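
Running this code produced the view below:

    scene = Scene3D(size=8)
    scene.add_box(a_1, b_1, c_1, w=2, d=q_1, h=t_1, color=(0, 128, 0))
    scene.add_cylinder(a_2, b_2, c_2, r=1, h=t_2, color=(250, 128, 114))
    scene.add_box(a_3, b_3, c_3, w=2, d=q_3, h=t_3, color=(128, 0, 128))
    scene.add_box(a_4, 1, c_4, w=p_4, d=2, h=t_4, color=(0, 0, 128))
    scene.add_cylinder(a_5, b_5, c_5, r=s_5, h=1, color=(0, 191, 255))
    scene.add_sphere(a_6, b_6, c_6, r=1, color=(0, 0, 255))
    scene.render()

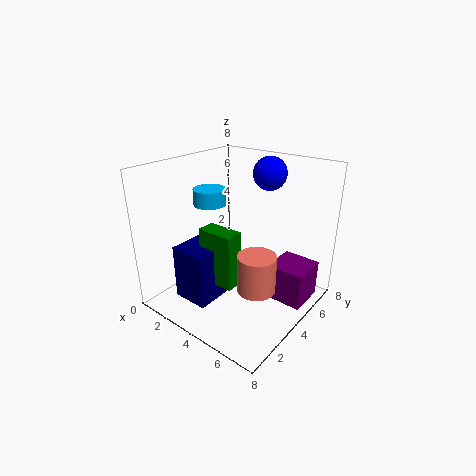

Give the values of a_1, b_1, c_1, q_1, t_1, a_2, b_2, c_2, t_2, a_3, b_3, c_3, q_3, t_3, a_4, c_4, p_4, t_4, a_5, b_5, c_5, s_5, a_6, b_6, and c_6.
a_1 = 3
b_1 = 2
c_1 = 2
q_1 = 1
t_1 = 3
a_2 = 6
b_2 = 3
c_2 = 2
t_2 = 2
a_3 = 6
b_3 = 4
c_3 = 1
q_3 = 2
t_3 = 2
a_4 = 2
c_4 = 1
p_4 = 2
t_4 = 3
a_5 = 1
b_5 = 5
c_5 = 5
s_5 = 1
a_6 = 4
b_6 = 7
c_6 = 7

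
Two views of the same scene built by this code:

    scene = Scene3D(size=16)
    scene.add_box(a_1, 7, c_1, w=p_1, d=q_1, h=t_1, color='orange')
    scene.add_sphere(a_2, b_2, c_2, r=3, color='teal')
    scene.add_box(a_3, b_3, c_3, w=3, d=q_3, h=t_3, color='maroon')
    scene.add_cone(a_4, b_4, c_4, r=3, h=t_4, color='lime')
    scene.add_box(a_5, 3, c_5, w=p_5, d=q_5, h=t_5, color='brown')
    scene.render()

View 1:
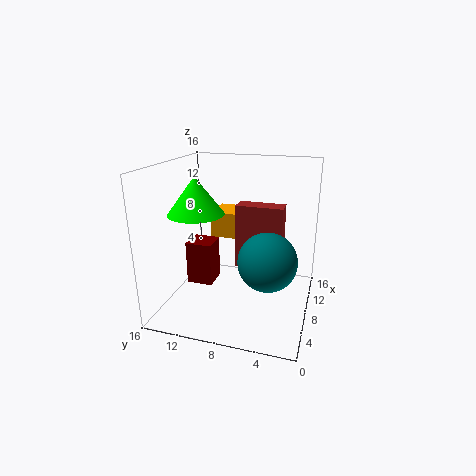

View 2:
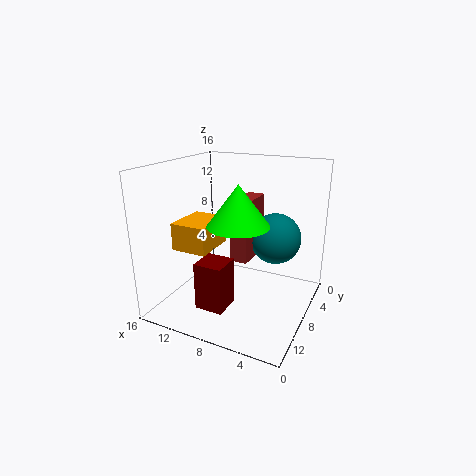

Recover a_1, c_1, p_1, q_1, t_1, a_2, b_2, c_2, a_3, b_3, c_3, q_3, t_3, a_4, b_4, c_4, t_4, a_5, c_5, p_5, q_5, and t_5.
a_1 = 10; c_1 = 7; p_1 = 4; q_1 = 5; t_1 = 3; a_2 = 5; b_2 = 4; c_2 = 7; a_3 = 7; b_3 = 11; c_3 = 2; q_3 = 3; t_3 = 5; a_4 = 6; b_4 = 12; c_4 = 11; t_4 = 4; a_5 = 7; c_5 = 5; p_5 = 2; q_5 = 5; t_5 = 7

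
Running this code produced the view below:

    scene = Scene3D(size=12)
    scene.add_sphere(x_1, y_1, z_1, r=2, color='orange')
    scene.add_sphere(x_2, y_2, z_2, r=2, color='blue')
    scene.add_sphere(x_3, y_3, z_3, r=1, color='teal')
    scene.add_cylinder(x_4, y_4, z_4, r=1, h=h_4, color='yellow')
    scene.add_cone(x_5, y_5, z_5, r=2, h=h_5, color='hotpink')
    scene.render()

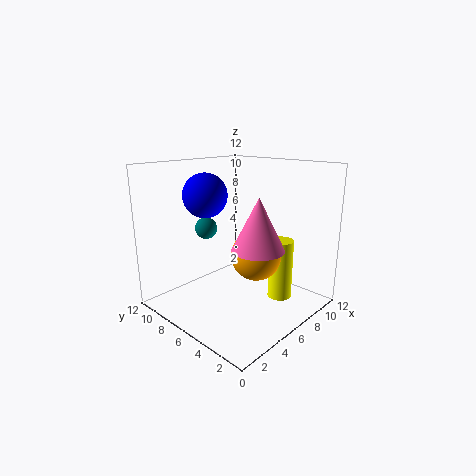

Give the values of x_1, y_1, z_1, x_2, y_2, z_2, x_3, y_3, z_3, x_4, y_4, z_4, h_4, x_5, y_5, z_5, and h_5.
x_1 = 6; y_1 = 4; z_1 = 5; x_2 = 6; y_2 = 10; z_2 = 9; x_3 = 6; y_3 = 10; z_3 = 6; x_4 = 8; y_4 = 3; z_4 = 1; h_4 = 5; x_5 = 5; y_5 = 3; z_5 = 6; h_5 = 4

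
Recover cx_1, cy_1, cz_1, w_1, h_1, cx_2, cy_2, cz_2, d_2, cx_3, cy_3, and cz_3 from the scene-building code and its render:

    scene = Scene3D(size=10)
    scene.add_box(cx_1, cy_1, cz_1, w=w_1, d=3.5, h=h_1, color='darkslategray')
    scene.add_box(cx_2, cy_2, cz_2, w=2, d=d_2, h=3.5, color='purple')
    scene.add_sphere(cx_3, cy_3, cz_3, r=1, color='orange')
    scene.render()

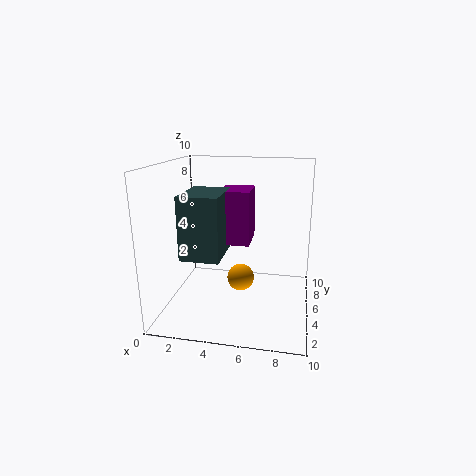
cx_1 = 2; cy_1 = 1.5; cz_1 = 4.5; w_1 = 2.5; h_1 = 4; cx_2 = 4; cy_2 = 3.5; cz_2 = 5; d_2 = 2.5; cx_3 = 5; cy_3 = 6; cz_3 = 1.5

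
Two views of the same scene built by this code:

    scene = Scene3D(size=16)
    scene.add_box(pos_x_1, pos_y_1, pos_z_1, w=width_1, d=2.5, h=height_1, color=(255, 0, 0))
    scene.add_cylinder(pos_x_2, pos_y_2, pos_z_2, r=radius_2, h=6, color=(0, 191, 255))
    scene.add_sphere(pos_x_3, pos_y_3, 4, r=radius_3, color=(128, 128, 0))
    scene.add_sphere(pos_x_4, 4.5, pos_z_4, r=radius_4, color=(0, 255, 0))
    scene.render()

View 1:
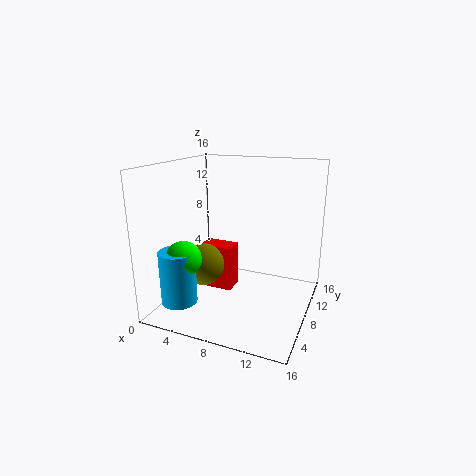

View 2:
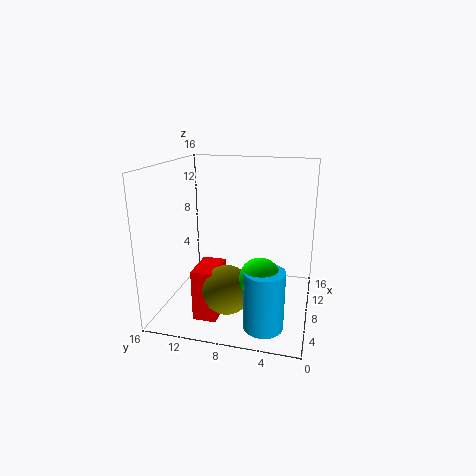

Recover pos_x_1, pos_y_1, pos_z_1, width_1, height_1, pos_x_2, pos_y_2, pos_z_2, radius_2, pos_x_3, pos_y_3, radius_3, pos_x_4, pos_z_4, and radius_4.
pos_x_1 = 2.5, pos_y_1 = 9, pos_z_1 = 0.5, width_1 = 4, height_1 = 5.5, pos_x_2 = 2.5, pos_y_2 = 4, pos_z_2 = 1, radius_2 = 2, pos_x_3 = 3.5, pos_y_3 = 8, radius_3 = 2.5, pos_x_4 = 3, pos_z_4 = 6, radius_4 = 2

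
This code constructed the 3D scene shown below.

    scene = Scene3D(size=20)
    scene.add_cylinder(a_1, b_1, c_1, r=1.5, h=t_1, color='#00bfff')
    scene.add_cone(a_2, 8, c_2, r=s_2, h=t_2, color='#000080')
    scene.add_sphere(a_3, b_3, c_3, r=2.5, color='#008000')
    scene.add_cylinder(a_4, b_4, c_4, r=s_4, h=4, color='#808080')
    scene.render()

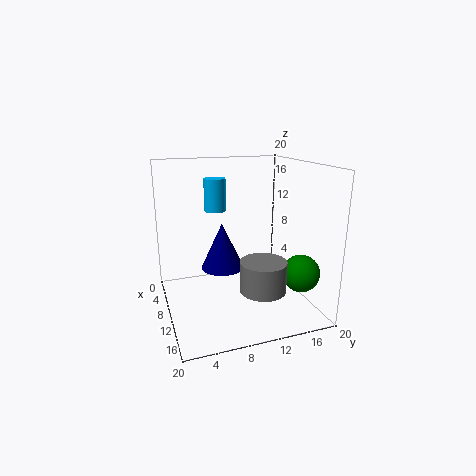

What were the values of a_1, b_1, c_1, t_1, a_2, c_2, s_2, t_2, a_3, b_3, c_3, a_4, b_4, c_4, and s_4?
a_1 = 7.5, b_1 = 7.5, c_1 = 13.5, t_1 = 4.5, a_2 = 9, c_2 = 5.5, s_2 = 3, t_2 = 6.5, a_3 = 15.5, b_3 = 17, c_3 = 6, a_4 = 15.5, b_4 = 11.5, c_4 = 4.5, s_4 = 3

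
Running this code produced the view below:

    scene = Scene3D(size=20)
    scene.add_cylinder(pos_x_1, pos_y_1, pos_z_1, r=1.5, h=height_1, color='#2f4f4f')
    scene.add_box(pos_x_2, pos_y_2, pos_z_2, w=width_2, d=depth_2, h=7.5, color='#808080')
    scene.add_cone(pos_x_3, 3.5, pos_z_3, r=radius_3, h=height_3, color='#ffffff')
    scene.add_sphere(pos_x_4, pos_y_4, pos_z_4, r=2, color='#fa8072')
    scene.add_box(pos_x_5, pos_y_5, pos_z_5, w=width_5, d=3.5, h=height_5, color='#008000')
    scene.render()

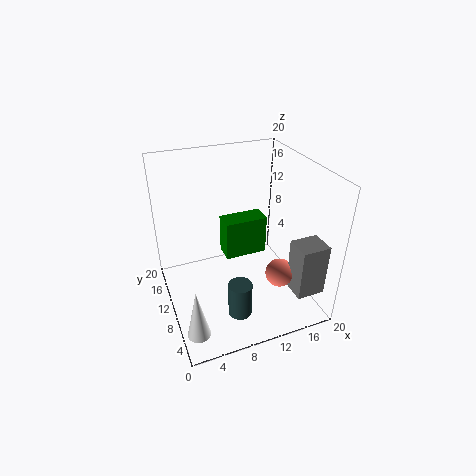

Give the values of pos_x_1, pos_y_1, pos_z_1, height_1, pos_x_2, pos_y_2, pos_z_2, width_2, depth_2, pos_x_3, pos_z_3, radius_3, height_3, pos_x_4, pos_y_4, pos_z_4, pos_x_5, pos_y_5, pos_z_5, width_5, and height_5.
pos_x_1 = 7.5, pos_y_1 = 3, pos_z_1 = 3.5, height_1 = 4.5, pos_x_2 = 16, pos_y_2 = 2.5, pos_z_2 = 3, width_2 = 4, depth_2 = 3.5, pos_x_3 = 2, pos_z_3 = 1, radius_3 = 1.5, height_3 = 7, pos_x_4 = 15, pos_y_4 = 6.5, pos_z_4 = 5, pos_x_5 = 10.5, pos_y_5 = 16, pos_z_5 = 2, width_5 = 7, height_5 = 6.5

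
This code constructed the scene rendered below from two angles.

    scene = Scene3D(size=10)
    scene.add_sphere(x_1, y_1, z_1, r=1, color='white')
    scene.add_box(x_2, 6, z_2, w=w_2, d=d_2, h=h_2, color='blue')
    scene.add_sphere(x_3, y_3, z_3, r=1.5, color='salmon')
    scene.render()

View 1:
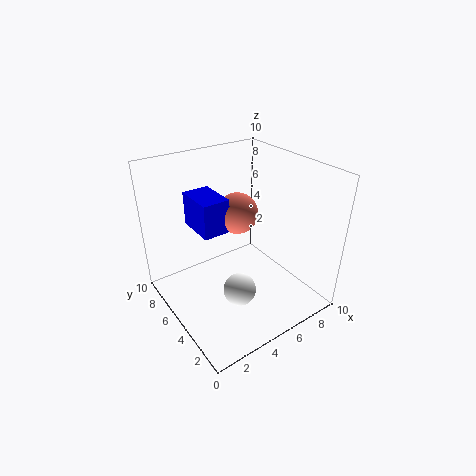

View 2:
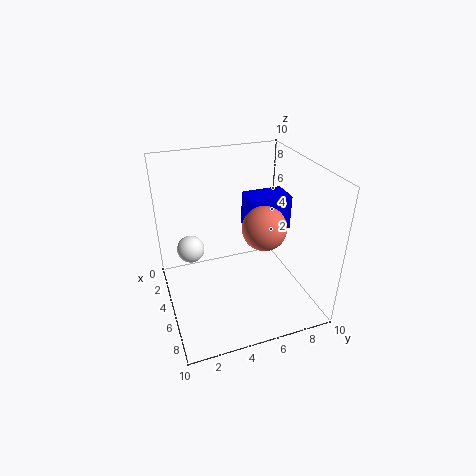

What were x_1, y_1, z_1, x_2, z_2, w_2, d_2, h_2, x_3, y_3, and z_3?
x_1 = 3; y_1 = 2; z_1 = 3.5; x_2 = 3; z_2 = 5; w_2 = 2; d_2 = 3; h_2 = 2.5; x_3 = 6; y_3 = 6.5; z_3 = 6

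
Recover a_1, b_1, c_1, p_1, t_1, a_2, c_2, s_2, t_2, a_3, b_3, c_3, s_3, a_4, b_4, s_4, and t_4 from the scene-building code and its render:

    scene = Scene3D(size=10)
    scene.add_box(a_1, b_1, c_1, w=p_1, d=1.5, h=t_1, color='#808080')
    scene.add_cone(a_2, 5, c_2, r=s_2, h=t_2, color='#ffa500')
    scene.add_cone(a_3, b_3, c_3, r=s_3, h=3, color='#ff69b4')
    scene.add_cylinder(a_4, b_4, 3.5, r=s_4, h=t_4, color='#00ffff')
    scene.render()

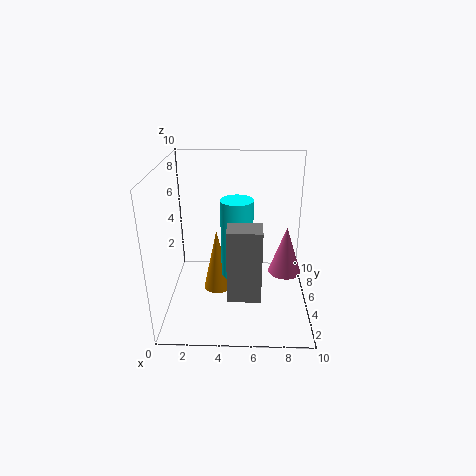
a_1 = 4.5; b_1 = 0.5; c_1 = 3; p_1 = 2; t_1 = 4.5; a_2 = 3.5; c_2 = 1; s_2 = 1; t_2 = 4.5; a_3 = 8; b_3 = 2.5; c_3 = 4; s_3 = 1; a_4 = 5; b_4 = 3; s_4 = 1; t_4 = 5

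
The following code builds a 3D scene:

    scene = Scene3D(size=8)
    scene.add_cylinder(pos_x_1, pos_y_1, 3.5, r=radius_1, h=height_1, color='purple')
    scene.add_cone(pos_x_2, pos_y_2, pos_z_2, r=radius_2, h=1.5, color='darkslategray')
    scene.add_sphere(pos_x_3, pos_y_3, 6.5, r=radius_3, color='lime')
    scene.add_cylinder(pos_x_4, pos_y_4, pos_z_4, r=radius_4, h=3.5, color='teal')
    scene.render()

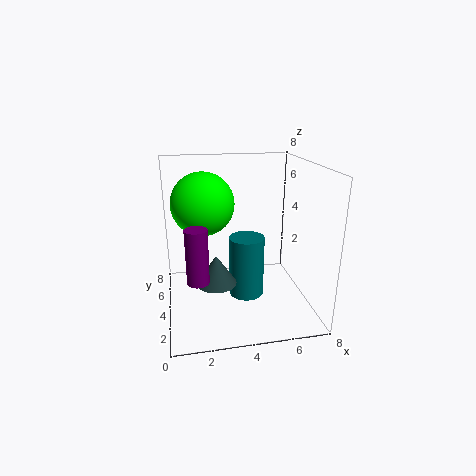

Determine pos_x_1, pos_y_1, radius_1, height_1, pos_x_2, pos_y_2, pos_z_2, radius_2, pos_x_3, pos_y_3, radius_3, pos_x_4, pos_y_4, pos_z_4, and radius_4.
pos_x_1 = 1.5, pos_y_1 = 0.5, radius_1 = 0.5, height_1 = 2.5, pos_x_2 = 2.5, pos_y_2 = 2, pos_z_2 = 2.5, radius_2 = 1, pos_x_3 = 2, pos_y_3 = 2.5, radius_3 = 1.5, pos_x_4 = 4.5, pos_y_4 = 4, pos_z_4 = 0.5, radius_4 = 1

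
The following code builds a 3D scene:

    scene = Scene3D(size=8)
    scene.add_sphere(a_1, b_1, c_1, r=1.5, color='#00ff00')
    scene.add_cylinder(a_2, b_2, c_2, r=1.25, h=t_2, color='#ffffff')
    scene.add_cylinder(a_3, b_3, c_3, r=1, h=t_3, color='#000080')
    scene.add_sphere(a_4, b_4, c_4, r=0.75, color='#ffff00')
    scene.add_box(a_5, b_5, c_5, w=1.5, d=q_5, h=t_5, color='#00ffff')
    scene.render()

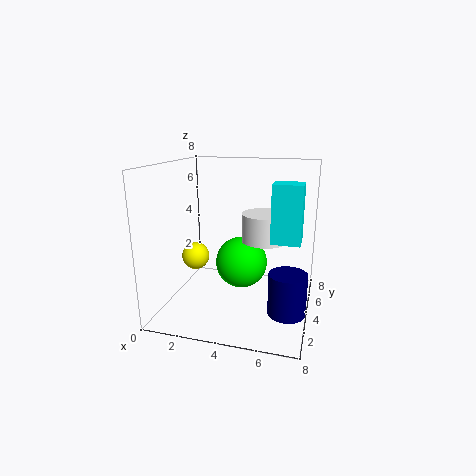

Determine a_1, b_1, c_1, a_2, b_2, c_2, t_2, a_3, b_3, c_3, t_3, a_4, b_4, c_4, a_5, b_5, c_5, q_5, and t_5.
a_1 = 4, b_1 = 4.75, c_1 = 2.25, a_2 = 5.5, b_2 = 4, c_2 = 4, t_2 = 1.5, a_3 = 7, b_3 = 2.75, c_3 = 0.5, t_3 = 2.25, a_4 = 1.75, b_4 = 3.25, c_4 = 3, a_5 = 6, b_5 = 2.75, c_5 = 4.25, q_5 = 1.25, t_5 = 3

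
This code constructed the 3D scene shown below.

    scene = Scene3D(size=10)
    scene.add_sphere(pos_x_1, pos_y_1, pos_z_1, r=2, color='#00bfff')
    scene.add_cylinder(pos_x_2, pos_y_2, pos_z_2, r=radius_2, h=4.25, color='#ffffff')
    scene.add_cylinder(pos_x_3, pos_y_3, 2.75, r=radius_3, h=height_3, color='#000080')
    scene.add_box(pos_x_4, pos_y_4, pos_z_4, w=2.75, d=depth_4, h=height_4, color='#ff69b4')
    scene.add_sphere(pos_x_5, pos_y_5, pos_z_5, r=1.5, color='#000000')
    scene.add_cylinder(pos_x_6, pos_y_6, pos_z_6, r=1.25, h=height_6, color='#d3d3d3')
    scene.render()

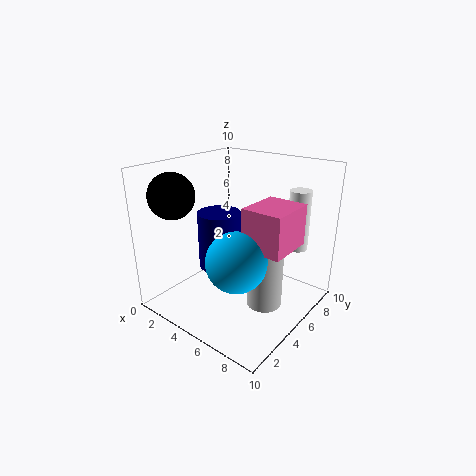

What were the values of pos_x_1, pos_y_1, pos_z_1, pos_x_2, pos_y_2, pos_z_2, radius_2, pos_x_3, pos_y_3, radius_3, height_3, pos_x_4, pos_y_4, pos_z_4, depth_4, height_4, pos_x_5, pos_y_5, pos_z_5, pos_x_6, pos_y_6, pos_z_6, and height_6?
pos_x_1 = 6.25, pos_y_1 = 3.25, pos_z_1 = 4.25, pos_x_2 = 8, pos_y_2 = 8, pos_z_2 = 4, radius_2 = 0.75, pos_x_3 = 3.75, pos_y_3 = 4.5, radius_3 = 1.5, height_3 = 4, pos_x_4 = 6.25, pos_y_4 = 3.75, pos_z_4 = 5, depth_4 = 3.25, height_4 = 2.75, pos_x_5 = 2.25, pos_y_5 = 1.75, pos_z_5 = 8.25, pos_x_6 = 7, pos_y_6 = 5.5, pos_z_6 = 0.25, height_6 = 4.75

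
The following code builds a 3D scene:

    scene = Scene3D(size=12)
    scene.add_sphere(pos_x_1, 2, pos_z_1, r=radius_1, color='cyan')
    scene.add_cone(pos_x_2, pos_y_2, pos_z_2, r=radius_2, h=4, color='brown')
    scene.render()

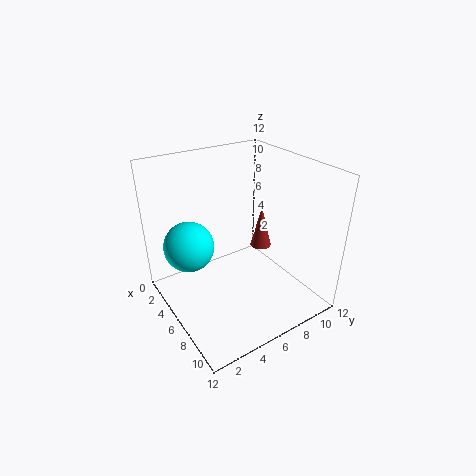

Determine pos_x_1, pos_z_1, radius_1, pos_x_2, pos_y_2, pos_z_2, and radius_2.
pos_x_1 = 5; pos_z_1 = 6; radius_1 = 2; pos_x_2 = 4; pos_y_2 = 10; pos_z_2 = 3; radius_2 = 1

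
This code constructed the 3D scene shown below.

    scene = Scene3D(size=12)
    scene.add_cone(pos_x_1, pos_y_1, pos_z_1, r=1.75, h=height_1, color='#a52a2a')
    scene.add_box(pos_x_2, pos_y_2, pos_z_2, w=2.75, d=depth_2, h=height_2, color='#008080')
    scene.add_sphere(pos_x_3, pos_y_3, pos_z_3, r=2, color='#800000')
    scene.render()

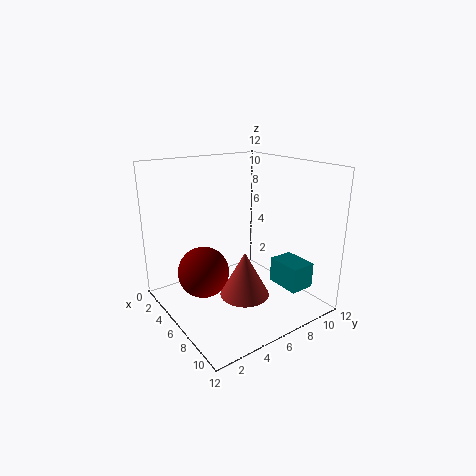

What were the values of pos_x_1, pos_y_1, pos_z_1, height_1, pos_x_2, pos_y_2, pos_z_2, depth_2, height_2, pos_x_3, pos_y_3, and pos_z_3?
pos_x_1 = 10, pos_y_1 = 3.75, pos_z_1 = 3.5, height_1 = 3.25, pos_x_2 = 8.5, pos_y_2 = 7.5, pos_z_2 = 2.75, depth_2 = 2, height_2 = 2, pos_x_3 = 6.25, pos_y_3 = 2.5, pos_z_3 = 4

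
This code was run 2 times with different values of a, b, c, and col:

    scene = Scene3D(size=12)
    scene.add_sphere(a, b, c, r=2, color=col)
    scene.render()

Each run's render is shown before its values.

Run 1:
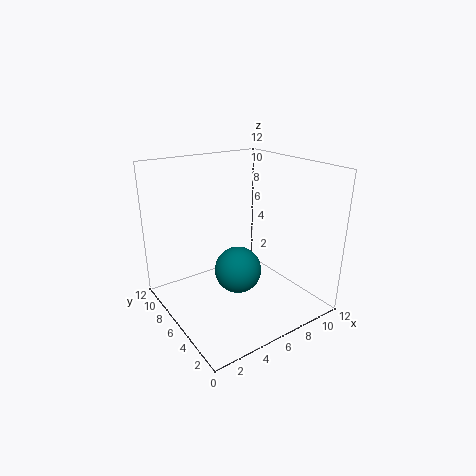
a = 6, b = 6, c = 3, col = 'teal'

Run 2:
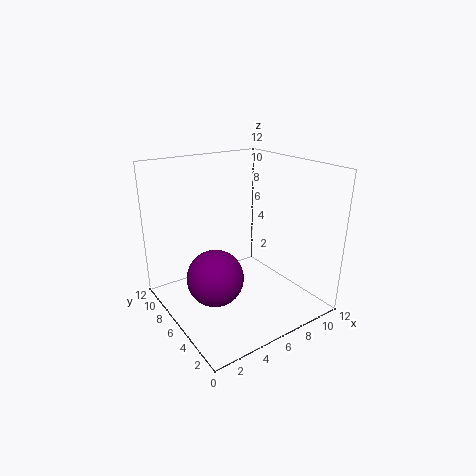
a = 2, b = 3, c = 5, col = 'purple'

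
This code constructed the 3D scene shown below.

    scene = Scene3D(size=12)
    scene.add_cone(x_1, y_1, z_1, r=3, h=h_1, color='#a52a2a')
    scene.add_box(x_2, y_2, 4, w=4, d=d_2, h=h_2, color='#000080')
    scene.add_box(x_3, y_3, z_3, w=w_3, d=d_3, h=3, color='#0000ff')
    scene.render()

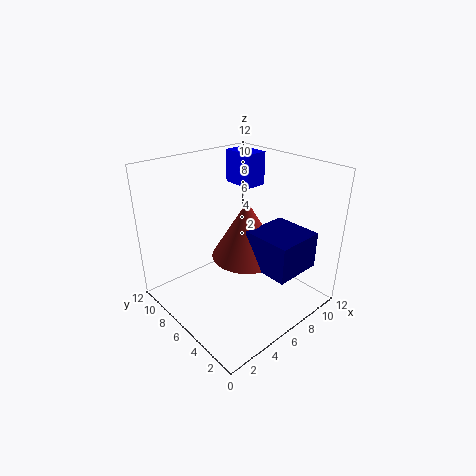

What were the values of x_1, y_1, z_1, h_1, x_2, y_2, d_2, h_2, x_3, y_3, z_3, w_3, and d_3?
x_1 = 7, y_1 = 6, z_1 = 4, h_1 = 5, x_2 = 6, y_2 = 1, d_2 = 4, h_2 = 3, x_3 = 9, y_3 = 8, z_3 = 9, w_3 = 2, d_3 = 3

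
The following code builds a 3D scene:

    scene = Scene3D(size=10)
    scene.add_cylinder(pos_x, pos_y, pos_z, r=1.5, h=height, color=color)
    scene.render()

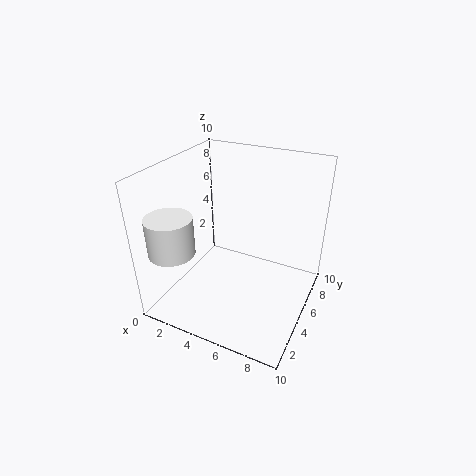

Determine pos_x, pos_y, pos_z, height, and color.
pos_x = 2, pos_y = 1.5, pos_z = 5, height = 2.5, color = 'white'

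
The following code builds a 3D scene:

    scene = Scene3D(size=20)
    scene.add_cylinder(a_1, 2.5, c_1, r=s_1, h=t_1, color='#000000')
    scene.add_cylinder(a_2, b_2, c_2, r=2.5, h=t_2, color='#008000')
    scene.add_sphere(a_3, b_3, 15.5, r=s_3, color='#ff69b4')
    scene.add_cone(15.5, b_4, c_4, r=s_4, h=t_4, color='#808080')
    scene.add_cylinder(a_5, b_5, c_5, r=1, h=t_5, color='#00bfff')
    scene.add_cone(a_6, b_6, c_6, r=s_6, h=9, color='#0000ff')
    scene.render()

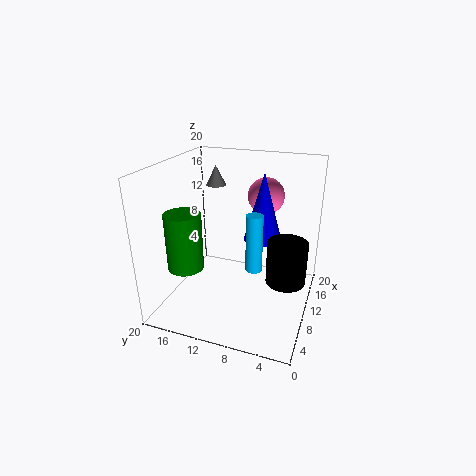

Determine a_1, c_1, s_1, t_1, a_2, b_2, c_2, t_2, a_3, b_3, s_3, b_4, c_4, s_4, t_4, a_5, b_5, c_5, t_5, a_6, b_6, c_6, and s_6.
a_1 = 7; c_1 = 6.5; s_1 = 2.5; t_1 = 5.5; a_2 = 6.5; b_2 = 16.5; c_2 = 6; t_2 = 8; a_3 = 13; b_3 = 7; s_3 = 2.5; b_4 = 15.5; c_4 = 15.5; s_4 = 1.5; t_4 = 3; a_5 = 4.5; b_5 = 6; c_5 = 9; t_5 = 7; a_6 = 10; b_6 = 6.5; c_6 = 10.5; s_6 = 2.5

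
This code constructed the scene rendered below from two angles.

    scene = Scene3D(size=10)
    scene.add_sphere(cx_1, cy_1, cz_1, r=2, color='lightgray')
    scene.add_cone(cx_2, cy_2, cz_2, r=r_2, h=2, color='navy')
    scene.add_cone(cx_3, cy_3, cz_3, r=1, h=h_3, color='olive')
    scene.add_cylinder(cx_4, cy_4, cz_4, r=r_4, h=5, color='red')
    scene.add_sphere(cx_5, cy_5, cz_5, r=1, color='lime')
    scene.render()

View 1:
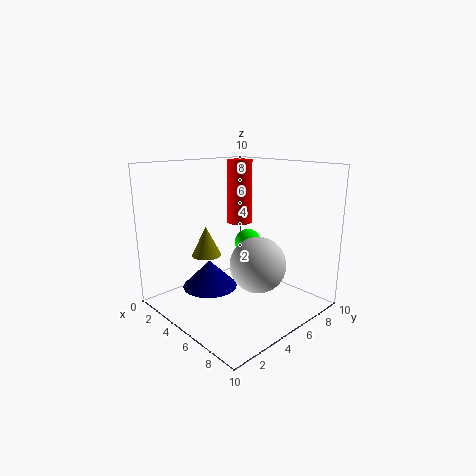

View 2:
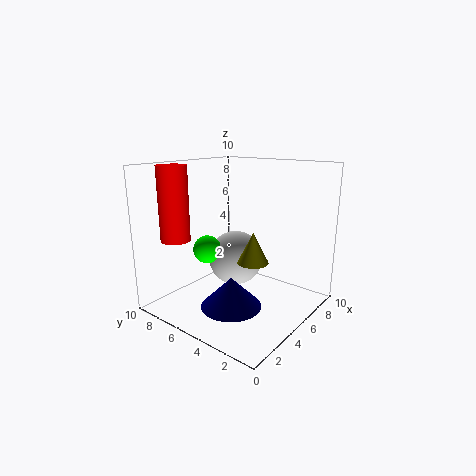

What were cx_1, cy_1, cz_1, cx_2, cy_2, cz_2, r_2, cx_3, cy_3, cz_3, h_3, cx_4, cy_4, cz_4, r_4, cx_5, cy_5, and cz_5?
cx_1 = 6; cy_1 = 6; cz_1 = 3; cx_2 = 3; cy_2 = 4; cz_2 = 1; r_2 = 2; cx_3 = 4; cy_3 = 3; cz_3 = 4; h_3 = 2; cx_4 = 2; cy_4 = 8; cz_4 = 5; r_4 = 1; cx_5 = 4; cy_5 = 7; cz_5 = 4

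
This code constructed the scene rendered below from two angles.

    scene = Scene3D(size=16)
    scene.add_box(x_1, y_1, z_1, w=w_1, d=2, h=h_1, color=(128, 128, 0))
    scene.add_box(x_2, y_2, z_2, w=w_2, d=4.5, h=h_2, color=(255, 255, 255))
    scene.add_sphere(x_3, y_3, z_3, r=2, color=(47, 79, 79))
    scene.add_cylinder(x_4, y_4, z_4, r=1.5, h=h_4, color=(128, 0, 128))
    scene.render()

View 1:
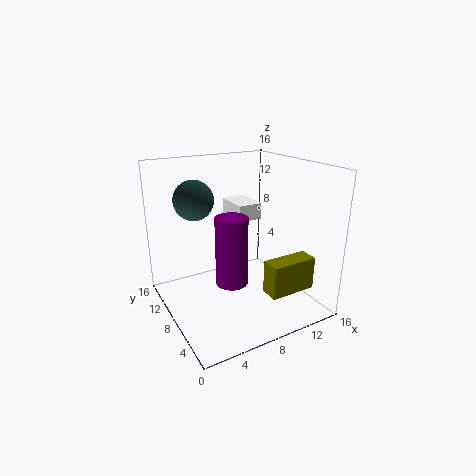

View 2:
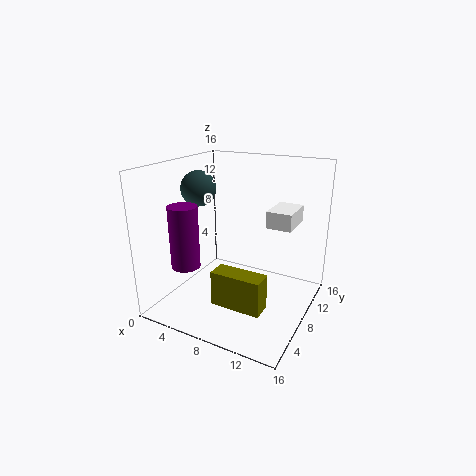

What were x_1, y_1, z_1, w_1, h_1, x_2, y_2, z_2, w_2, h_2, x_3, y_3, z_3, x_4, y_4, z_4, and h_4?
x_1 = 8.5, y_1 = 1.5, z_1 = 3.5, w_1 = 5, h_1 = 3.5, x_2 = 10, y_2 = 11, z_2 = 8.5, w_2 = 3, h_2 = 2, x_3 = 3, y_3 = 8, z_3 = 13, x_4 = 4.5, y_4 = 3, z_4 = 6, h_4 = 6.5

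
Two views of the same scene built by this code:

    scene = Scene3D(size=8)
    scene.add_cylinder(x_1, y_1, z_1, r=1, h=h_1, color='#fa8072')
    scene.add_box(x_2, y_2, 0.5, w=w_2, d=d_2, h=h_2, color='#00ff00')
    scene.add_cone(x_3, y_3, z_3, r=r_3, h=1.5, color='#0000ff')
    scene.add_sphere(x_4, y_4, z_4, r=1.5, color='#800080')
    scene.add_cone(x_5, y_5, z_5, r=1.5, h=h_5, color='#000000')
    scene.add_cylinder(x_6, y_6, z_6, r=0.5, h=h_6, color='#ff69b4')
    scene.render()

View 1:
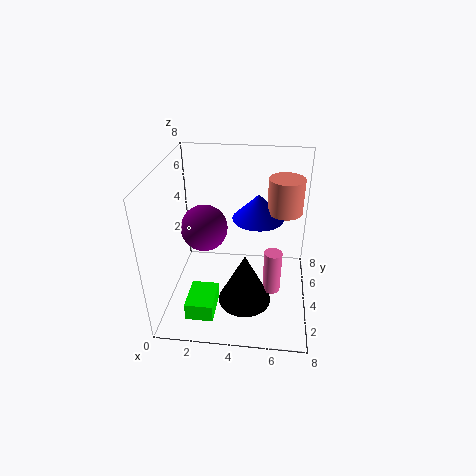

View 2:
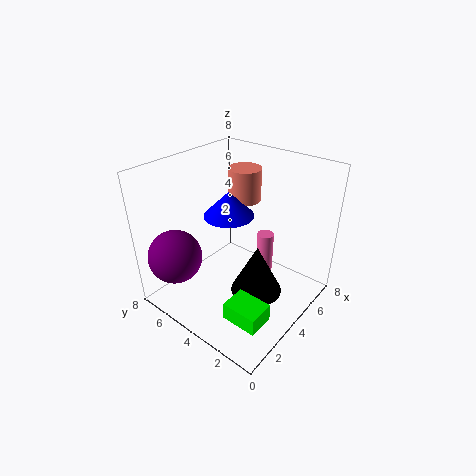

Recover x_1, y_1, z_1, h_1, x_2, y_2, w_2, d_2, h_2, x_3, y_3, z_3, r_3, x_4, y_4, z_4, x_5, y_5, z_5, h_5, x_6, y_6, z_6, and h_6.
x_1 = 6.5, y_1 = 5.5, z_1 = 5, h_1 = 2, x_2 = 1.5, y_2 = 1, w_2 = 1.5, d_2 = 2, h_2 = 1, x_3 = 5, y_3 = 5.5, z_3 = 4.5, r_3 = 1.5, x_4 = 1.5, y_4 = 6.5, z_4 = 3, x_5 = 4.5, y_5 = 3, z_5 = 0.5, h_5 = 3, x_6 = 6, y_6 = 3.5, z_6 = 1, h_6 = 2.5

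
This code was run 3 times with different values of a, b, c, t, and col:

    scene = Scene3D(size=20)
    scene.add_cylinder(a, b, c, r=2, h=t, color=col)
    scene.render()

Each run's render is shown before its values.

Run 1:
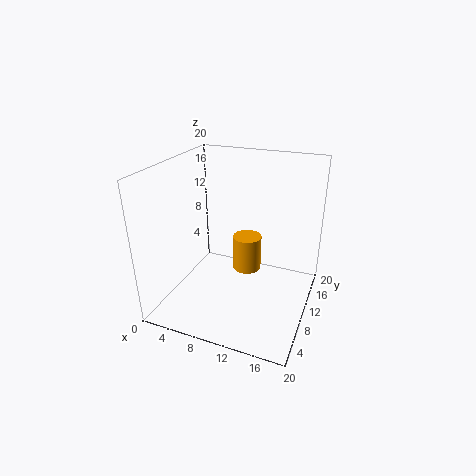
a = 11; b = 11; c = 5; t = 5; col = 'orange'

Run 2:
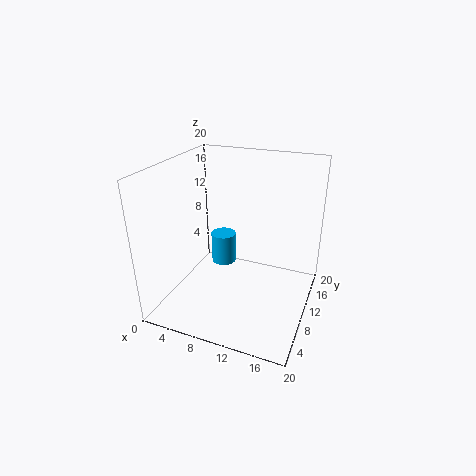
a = 5; b = 16; c = 2; t = 5; col = 'deepskyblue'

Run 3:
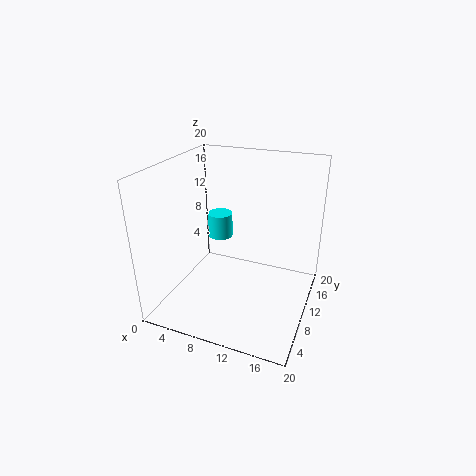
a = 4; b = 17; c = 6; t = 4; col = 'cyan'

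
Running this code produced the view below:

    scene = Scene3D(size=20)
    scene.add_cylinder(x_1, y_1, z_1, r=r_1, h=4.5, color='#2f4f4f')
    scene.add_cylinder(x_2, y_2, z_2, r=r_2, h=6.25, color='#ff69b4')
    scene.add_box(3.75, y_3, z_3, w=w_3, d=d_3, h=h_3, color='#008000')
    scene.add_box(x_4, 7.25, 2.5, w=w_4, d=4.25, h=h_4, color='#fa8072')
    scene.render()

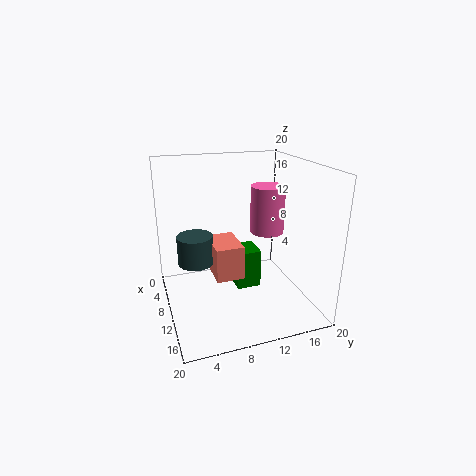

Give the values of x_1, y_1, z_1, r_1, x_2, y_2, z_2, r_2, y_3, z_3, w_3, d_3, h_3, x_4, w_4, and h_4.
x_1 = 4.5, y_1 = 5, z_1 = 4.25, r_1 = 2.75, x_2 = 11.75, y_2 = 13.5, z_2 = 11.25, r_2 = 2.25, y_3 = 10.75, z_3 = 0.25, w_3 = 4.25, d_3 = 3.75, h_3 = 6, x_4 = 2.5, w_4 = 6.25, h_4 = 5.25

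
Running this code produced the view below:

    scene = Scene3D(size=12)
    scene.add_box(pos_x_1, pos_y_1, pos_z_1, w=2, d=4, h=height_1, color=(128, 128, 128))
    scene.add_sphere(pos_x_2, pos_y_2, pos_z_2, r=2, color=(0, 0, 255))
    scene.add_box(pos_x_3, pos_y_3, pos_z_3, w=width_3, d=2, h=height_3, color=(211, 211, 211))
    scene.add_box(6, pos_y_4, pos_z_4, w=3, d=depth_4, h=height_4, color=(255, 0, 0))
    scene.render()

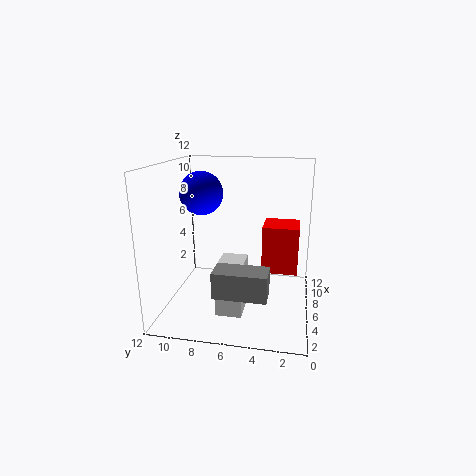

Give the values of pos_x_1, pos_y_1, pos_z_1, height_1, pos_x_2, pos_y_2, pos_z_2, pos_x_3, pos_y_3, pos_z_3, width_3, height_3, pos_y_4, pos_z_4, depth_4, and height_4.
pos_x_1 = 1; pos_y_1 = 3; pos_z_1 = 3; height_1 = 2; pos_x_2 = 9; pos_y_2 = 10; pos_z_2 = 9; pos_x_3 = 2; pos_y_3 = 5; pos_z_3 = 1; width_3 = 3; height_3 = 4; pos_y_4 = 1; pos_z_4 = 3; depth_4 = 3; height_4 = 4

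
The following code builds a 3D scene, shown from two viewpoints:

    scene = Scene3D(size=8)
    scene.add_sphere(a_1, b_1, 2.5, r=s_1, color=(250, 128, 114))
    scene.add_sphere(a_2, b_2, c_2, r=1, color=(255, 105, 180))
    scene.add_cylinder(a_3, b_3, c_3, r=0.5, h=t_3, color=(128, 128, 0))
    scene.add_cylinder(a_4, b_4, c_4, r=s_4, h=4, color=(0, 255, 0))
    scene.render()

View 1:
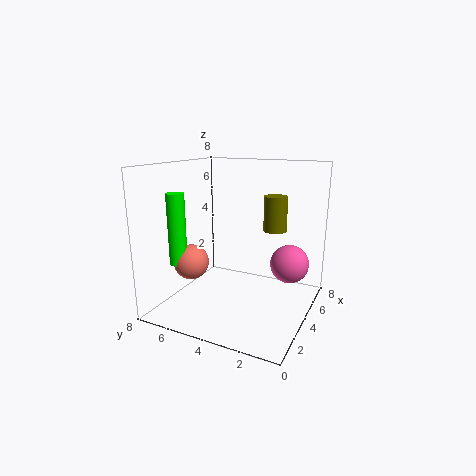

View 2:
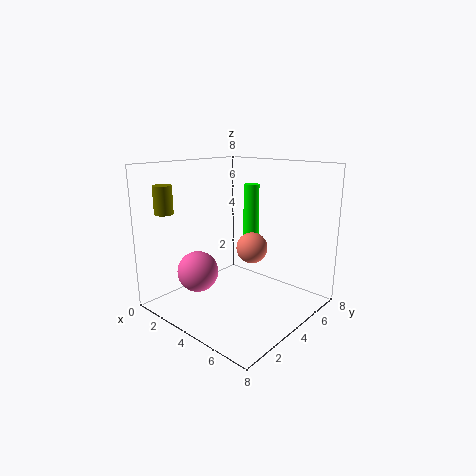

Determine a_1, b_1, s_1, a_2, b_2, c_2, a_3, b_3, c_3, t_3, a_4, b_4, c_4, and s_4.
a_1 = 3; b_1 = 6.5; s_1 = 1; a_2 = 4; b_2 = 1; c_2 = 3; a_3 = 1.5; b_3 = 1; c_3 = 5.5; t_3 = 1.5; a_4 = 2.5; b_4 = 7; c_4 = 2.5; s_4 = 0.5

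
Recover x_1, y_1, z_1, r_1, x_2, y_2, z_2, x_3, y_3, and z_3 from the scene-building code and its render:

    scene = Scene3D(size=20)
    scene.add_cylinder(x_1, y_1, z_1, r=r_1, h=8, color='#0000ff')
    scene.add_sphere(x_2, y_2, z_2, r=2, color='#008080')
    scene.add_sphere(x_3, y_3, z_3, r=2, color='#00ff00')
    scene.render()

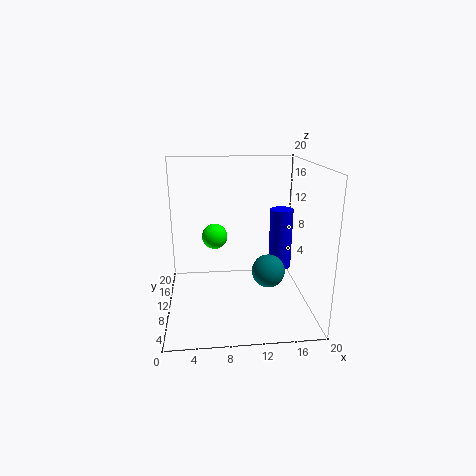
x_1 = 15.5; y_1 = 8; z_1 = 6.5; r_1 = 1.5; x_2 = 13; y_2 = 3.5; z_2 = 8; x_3 = 7; y_3 = 16.5; z_3 = 8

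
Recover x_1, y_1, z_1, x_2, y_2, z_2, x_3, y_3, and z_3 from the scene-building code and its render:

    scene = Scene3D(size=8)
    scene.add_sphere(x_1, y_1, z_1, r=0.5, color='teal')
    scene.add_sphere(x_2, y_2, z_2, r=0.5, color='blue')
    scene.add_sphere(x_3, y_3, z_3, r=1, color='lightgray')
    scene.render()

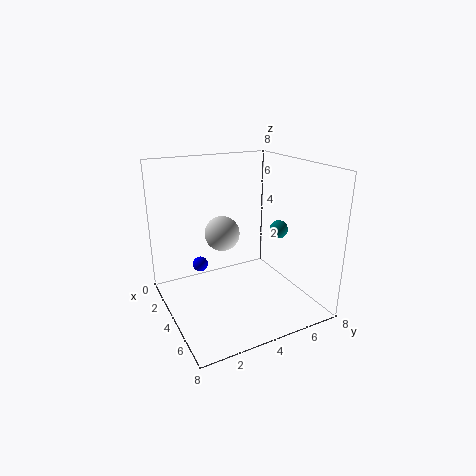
x_1 = 5
y_1 = 6
z_1 = 4.5
x_2 = 0.5
y_2 = 3
z_2 = 1
x_3 = 3
y_3 = 3.5
z_3 = 4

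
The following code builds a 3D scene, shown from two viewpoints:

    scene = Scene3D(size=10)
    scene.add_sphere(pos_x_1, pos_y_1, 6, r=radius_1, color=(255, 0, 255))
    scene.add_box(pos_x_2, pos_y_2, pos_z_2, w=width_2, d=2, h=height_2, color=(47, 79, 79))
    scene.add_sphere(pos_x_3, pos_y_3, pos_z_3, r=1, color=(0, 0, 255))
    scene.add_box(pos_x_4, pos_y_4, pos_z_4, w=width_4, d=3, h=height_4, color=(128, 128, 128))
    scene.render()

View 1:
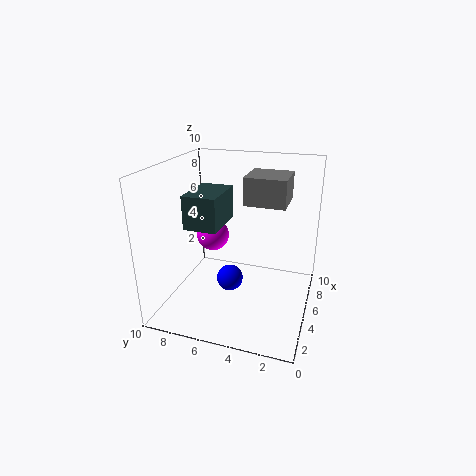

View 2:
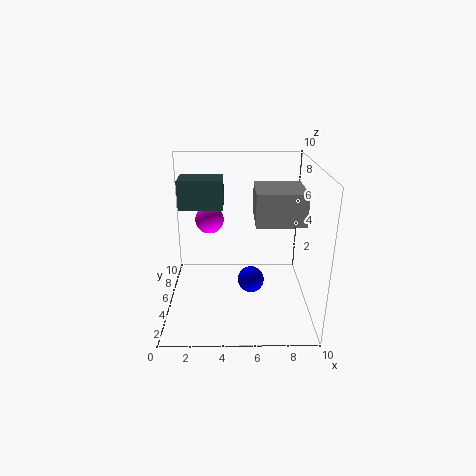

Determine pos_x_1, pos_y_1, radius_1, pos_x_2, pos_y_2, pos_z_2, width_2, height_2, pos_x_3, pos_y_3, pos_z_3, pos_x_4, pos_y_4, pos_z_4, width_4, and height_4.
pos_x_1 = 3
pos_y_1 = 6
radius_1 = 1
pos_x_2 = 1
pos_y_2 = 5
pos_z_2 = 7
width_2 = 3
height_2 = 2
pos_x_3 = 6
pos_y_3 = 6
pos_z_3 = 1
pos_x_4 = 6
pos_y_4 = 2
pos_z_4 = 7
width_4 = 3
height_4 = 2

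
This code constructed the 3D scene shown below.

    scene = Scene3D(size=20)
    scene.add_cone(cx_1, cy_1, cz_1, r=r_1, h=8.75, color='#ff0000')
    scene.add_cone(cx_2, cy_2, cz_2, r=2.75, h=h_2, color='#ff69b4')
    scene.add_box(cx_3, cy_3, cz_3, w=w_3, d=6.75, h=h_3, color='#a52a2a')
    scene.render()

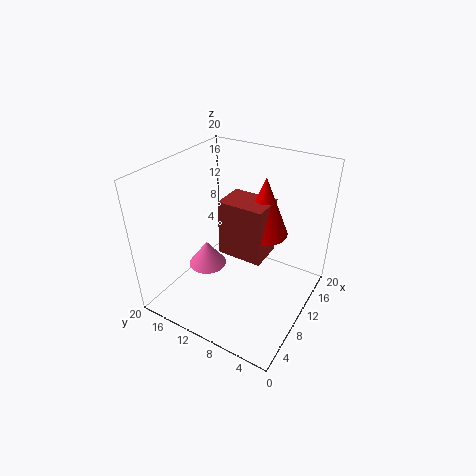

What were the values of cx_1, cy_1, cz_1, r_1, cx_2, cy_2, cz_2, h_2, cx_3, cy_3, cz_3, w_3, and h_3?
cx_1 = 14.5, cy_1 = 8.25, cz_1 = 9, r_1 = 3.5, cx_2 = 9, cy_2 = 14.75, cz_2 = 4.5, h_2 = 3.75, cx_3 = 10.75, cy_3 = 7, cz_3 = 5.75, w_3 = 5, h_3 = 8.5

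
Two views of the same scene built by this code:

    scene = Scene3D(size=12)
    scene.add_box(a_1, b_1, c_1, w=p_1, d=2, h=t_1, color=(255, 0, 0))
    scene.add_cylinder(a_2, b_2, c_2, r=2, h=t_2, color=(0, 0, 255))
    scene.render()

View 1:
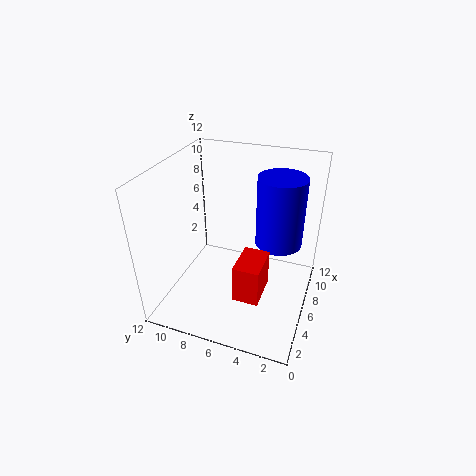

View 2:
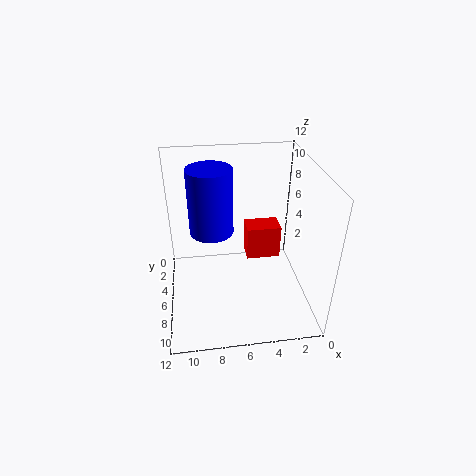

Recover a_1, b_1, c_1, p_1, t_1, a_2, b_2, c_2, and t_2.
a_1 = 2; b_1 = 3; c_1 = 3; p_1 = 3; t_1 = 3; a_2 = 8; b_2 = 3; c_2 = 5; t_2 = 6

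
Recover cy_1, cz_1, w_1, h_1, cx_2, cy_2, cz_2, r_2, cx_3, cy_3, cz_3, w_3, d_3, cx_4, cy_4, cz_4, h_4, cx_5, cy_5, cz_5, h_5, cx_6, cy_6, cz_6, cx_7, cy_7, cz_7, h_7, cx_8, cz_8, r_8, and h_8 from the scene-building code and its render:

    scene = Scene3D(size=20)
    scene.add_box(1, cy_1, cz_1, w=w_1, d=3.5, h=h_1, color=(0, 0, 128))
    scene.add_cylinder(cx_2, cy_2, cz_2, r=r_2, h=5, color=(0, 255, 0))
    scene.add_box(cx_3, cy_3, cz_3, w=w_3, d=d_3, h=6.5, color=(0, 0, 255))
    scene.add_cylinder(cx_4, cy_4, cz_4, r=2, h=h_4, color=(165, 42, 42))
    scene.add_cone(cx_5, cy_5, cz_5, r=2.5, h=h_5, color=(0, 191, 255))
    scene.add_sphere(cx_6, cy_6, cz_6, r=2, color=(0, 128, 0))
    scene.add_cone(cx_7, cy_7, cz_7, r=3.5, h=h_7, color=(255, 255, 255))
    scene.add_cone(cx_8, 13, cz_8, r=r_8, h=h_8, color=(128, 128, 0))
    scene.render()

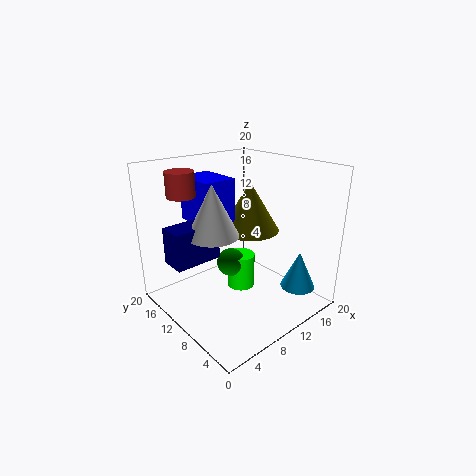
cy_1 = 11; cz_1 = 7.5; w_1 = 6.5; h_1 = 5; cx_2 = 11; cy_2 = 10.5; cz_2 = 2; r_2 = 2; cx_3 = 7; cy_3 = 13; cz_3 = 11; w_3 = 5; d_3 = 6.5; cx_4 = 5; cy_4 = 16; cz_4 = 15.5; h_4 = 3.5; cx_5 = 17; cy_5 = 4.5; cz_5 = 2; h_5 = 5.5; cx_6 = 9.5; cy_6 = 11; cz_6 = 6; cx_7 = 6.5; cy_7 = 11; cz_7 = 11; h_7 = 7; cx_8 = 15; cz_8 = 9; r_8 = 4.5; h_8 = 7.5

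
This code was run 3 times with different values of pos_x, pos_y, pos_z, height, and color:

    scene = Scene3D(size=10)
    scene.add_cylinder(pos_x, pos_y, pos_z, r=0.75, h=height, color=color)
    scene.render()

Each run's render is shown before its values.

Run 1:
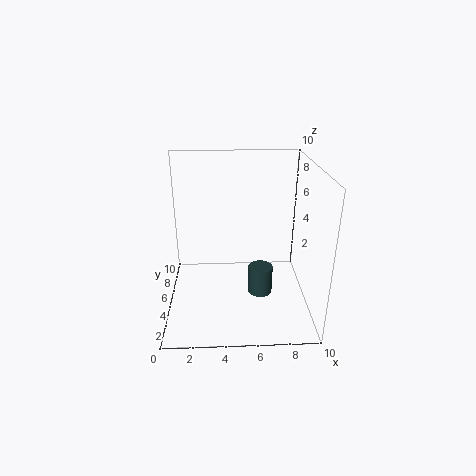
pos_x = 6.25, pos_y = 2, pos_z = 2.75, height = 1.75, color = 'darkslategray'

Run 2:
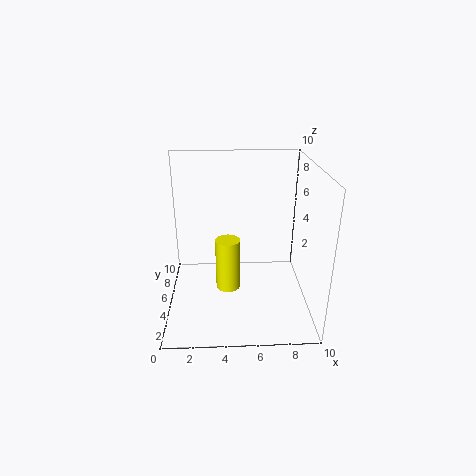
pos_x = 4.25, pos_y = 2.25, pos_z = 3, height = 3.25, color = 'yellow'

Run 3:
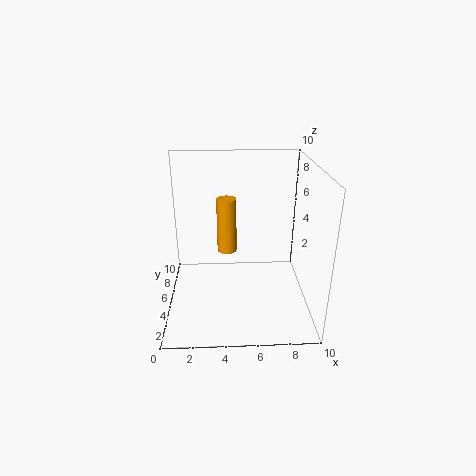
pos_x = 4.25, pos_y = 7.5, pos_z = 2.75, height = 4.25, color = 'orange'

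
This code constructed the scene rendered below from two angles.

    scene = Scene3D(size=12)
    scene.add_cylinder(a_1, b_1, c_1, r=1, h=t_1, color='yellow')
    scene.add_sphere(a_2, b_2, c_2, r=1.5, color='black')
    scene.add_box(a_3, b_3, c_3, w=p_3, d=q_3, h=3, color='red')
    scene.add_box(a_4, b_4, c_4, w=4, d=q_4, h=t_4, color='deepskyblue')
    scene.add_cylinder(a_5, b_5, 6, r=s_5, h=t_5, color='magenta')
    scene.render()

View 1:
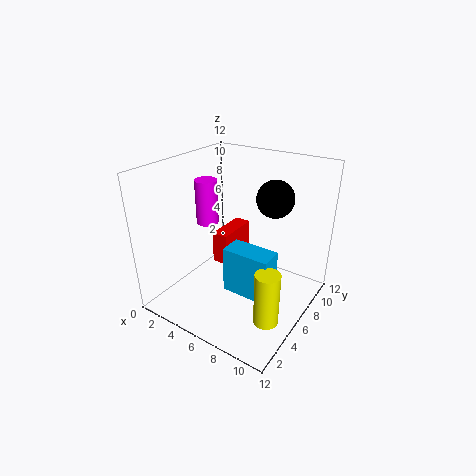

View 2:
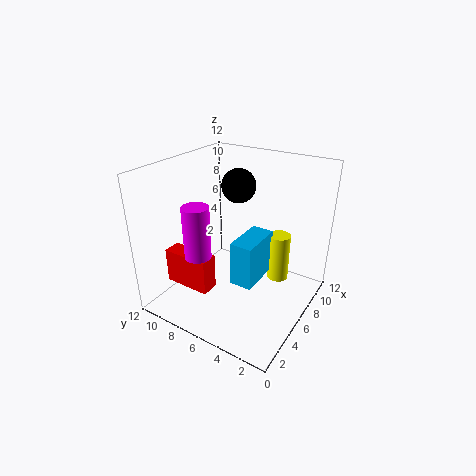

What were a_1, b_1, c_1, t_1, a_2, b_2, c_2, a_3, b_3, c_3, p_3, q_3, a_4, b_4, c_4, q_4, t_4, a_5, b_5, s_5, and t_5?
a_1 = 10
b_1 = 4
c_1 = 0.5
t_1 = 4.5
a_2 = 8.5
b_2 = 7.5
c_2 = 9.5
a_3 = 2.5
b_3 = 7
c_3 = 2
p_3 = 1.5
q_3 = 4
a_4 = 5.5
b_4 = 4.5
c_4 = 1.5
q_4 = 2
t_4 = 4
a_5 = 2
b_5 = 7
s_5 = 1
t_5 = 4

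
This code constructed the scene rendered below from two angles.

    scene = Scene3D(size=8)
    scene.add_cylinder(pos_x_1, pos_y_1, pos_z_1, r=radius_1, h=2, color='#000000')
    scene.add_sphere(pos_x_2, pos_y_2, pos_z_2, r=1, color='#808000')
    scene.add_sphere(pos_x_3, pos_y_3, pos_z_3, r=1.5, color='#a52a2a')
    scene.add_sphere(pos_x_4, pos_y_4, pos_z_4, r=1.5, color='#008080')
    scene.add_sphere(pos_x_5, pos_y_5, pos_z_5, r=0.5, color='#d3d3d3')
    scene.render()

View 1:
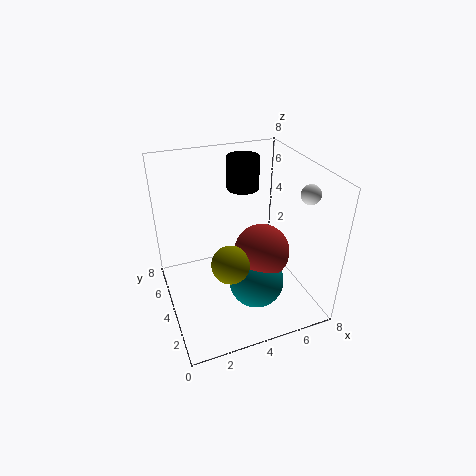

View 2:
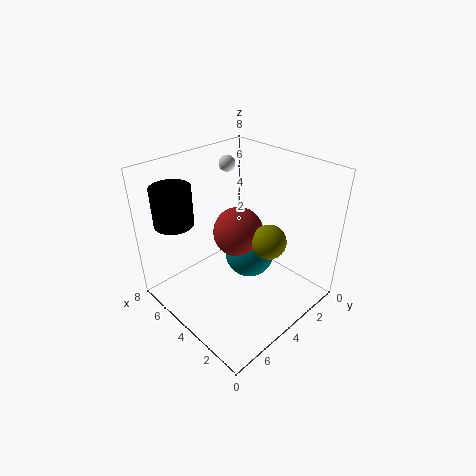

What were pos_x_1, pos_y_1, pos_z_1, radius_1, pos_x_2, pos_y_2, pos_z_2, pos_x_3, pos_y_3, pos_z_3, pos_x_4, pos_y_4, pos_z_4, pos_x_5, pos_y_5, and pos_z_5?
pos_x_1 = 5.5, pos_y_1 = 7, pos_z_1 = 5.5, radius_1 = 1, pos_x_2 = 3, pos_y_2 = 2.5, pos_z_2 = 3.5, pos_x_3 = 5, pos_y_3 = 3, pos_z_3 = 3.5, pos_x_4 = 4.5, pos_y_4 = 2.5, pos_z_4 = 2, pos_x_5 = 7, pos_y_5 = 2, pos_z_5 = 7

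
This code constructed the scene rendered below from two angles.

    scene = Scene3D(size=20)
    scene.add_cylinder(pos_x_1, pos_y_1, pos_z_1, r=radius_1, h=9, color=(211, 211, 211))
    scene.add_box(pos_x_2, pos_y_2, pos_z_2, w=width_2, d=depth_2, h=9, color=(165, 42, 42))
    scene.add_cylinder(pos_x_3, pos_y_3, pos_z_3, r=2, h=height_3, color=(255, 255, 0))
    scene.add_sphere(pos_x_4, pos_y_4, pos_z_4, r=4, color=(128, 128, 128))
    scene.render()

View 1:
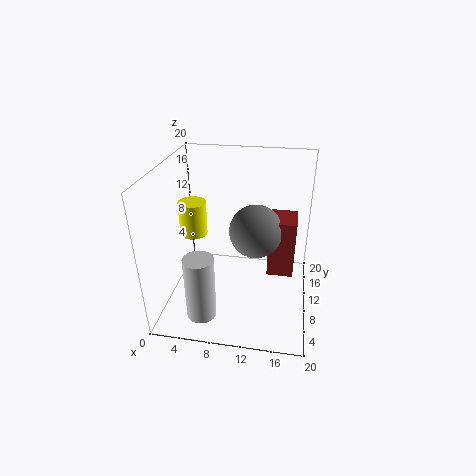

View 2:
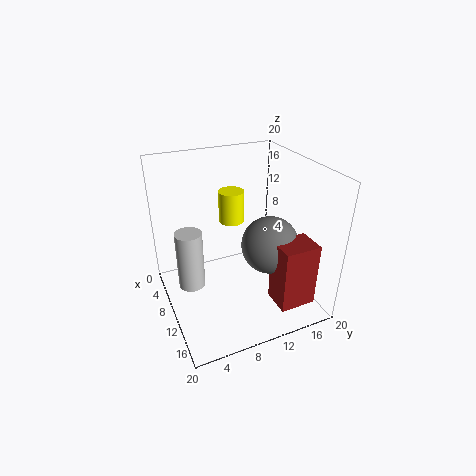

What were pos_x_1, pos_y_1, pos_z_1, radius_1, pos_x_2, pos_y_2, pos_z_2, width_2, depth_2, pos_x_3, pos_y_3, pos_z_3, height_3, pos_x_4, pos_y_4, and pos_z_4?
pos_x_1 = 6; pos_y_1 = 4; pos_z_1 = 1; radius_1 = 2; pos_x_2 = 14; pos_y_2 = 13; pos_z_2 = 2; width_2 = 4; depth_2 = 5; pos_x_3 = 3; pos_y_3 = 12; pos_z_3 = 9; height_3 = 5; pos_x_4 = 12; pos_y_4 = 14; pos_z_4 = 9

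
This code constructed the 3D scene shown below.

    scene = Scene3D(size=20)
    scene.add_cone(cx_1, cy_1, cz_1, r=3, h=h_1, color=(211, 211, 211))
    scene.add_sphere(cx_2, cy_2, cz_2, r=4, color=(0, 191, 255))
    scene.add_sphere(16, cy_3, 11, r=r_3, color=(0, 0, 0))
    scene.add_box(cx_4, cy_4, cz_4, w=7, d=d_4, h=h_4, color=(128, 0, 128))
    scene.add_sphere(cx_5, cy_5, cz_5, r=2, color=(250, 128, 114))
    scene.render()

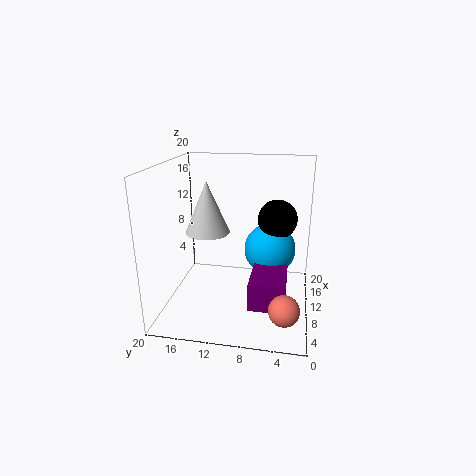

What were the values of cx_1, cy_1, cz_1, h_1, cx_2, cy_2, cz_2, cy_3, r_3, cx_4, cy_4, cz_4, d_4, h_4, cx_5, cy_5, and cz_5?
cx_1 = 9
cy_1 = 14
cz_1 = 11
h_1 = 7
cx_2 = 16
cy_2 = 6
cz_2 = 6
cy_3 = 5
r_3 = 3
cx_4 = 6
cy_4 = 3
cz_4 = 1
d_4 = 5
h_4 = 4
cx_5 = 4
cy_5 = 3
cz_5 = 3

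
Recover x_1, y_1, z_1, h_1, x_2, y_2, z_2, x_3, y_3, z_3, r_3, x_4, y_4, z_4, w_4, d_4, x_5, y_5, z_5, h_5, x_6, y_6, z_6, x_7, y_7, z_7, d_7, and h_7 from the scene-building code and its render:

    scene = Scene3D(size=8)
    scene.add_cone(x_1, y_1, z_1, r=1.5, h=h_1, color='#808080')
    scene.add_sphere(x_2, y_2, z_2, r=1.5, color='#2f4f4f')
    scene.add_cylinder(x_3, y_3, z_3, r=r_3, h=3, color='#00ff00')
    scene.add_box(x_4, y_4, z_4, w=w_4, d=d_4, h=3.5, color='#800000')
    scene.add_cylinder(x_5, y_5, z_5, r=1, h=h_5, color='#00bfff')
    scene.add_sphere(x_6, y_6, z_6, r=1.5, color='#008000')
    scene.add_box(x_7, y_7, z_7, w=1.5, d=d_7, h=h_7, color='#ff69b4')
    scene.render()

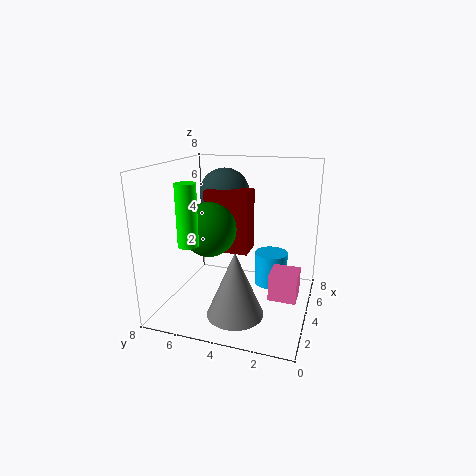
x_1 = 2
y_1 = 3.5
z_1 = 0.5
h_1 = 3.5
x_2 = 6
y_2 = 5.5
z_2 = 6
x_3 = 1
y_3 = 5.5
z_3 = 4.5
r_3 = 0.5
x_4 = 4
y_4 = 3.5
z_4 = 3
w_4 = 1.5
d_4 = 2.5
x_5 = 6
y_5 = 2.5
z_5 = 0.5
h_5 = 2
x_6 = 3.5
y_6 = 5.5
z_6 = 4.5
x_7 = 3
y_7 = 0.5
z_7 = 1
d_7 = 1.5
h_7 = 1.5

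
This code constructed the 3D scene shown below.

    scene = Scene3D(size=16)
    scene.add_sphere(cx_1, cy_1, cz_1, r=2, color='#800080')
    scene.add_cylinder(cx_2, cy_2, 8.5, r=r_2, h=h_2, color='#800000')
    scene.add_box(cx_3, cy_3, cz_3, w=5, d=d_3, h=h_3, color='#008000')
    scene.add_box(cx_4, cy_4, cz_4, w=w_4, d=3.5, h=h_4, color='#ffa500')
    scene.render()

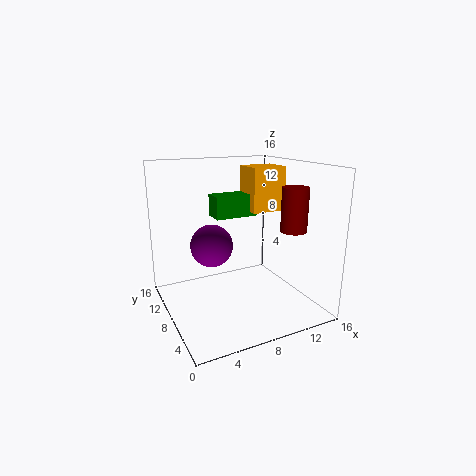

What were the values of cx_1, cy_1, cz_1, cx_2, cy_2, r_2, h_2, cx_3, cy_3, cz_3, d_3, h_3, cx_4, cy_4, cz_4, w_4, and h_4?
cx_1 = 3.5, cy_1 = 4.5, cz_1 = 9, cx_2 = 14, cy_2 = 6, r_2 = 1.5, h_2 = 5, cx_3 = 6, cy_3 = 9, cz_3 = 10, d_3 = 2.5, h_3 = 2.5, cx_4 = 10, cy_4 = 8, cz_4 = 10.5, w_4 = 4, h_4 = 5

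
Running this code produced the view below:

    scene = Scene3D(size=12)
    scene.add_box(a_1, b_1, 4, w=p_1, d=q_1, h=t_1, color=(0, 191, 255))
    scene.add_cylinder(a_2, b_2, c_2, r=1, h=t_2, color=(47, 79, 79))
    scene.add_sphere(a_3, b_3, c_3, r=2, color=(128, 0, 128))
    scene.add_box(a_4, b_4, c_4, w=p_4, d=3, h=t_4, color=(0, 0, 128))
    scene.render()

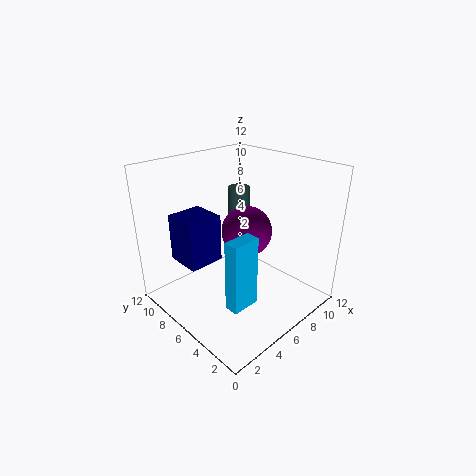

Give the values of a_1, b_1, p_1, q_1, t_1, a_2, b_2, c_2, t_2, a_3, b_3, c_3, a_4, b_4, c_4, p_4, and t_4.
a_1 = 1
b_1 = 1
p_1 = 2
q_1 = 1
t_1 = 5
a_2 = 9
b_2 = 9
c_2 = 4
t_2 = 5
a_3 = 6
b_3 = 5
c_3 = 7
a_4 = 2
b_4 = 7
c_4 = 4
p_4 = 3
t_4 = 4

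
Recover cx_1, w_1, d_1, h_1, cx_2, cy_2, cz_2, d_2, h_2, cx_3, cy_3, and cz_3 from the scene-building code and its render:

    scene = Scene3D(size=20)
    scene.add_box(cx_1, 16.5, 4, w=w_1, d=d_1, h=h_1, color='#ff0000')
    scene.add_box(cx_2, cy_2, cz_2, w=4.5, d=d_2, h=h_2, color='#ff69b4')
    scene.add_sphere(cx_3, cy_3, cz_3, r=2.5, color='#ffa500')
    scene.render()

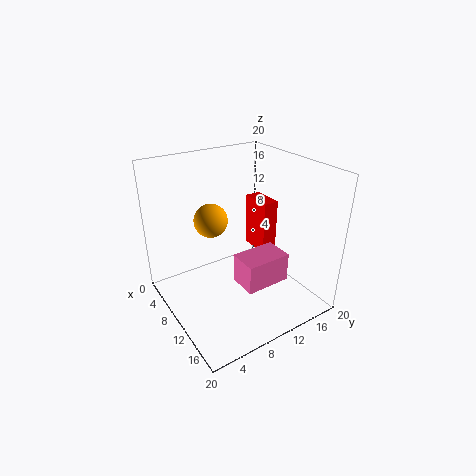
cx_1 = 2.5
w_1 = 5
d_1 = 2.5
h_1 = 8.5
cx_2 = 8
cy_2 = 10.5
cz_2 = 1.5
d_2 = 7
h_2 = 4.5
cx_3 = 5
cy_3 = 8.5
cz_3 = 11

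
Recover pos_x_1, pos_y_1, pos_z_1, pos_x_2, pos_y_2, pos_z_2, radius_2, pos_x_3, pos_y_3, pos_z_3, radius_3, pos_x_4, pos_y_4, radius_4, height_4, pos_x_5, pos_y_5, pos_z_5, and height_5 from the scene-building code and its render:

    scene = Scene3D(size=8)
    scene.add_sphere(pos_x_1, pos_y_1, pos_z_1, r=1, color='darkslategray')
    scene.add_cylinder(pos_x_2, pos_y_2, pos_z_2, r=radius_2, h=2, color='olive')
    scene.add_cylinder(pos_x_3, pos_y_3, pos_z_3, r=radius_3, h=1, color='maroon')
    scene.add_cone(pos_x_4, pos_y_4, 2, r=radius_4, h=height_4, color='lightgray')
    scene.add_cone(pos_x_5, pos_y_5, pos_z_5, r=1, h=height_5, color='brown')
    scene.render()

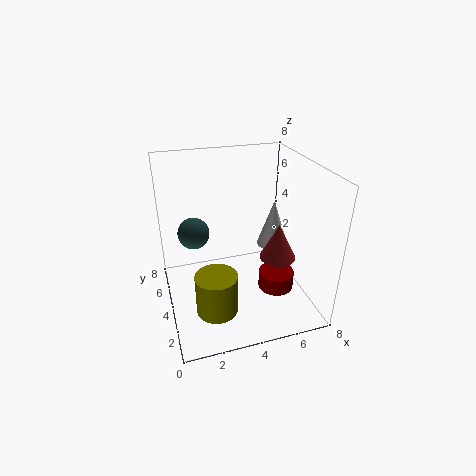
pos_x_1 = 2; pos_y_1 = 7; pos_z_1 = 3; pos_x_2 = 2; pos_y_2 = 1; pos_z_2 = 2; radius_2 = 1; pos_x_3 = 6; pos_y_3 = 3; pos_z_3 = 1; radius_3 = 1; pos_x_4 = 7; pos_y_4 = 6; radius_4 = 1; height_4 = 3; pos_x_5 = 6; pos_y_5 = 3; pos_z_5 = 3; height_5 = 2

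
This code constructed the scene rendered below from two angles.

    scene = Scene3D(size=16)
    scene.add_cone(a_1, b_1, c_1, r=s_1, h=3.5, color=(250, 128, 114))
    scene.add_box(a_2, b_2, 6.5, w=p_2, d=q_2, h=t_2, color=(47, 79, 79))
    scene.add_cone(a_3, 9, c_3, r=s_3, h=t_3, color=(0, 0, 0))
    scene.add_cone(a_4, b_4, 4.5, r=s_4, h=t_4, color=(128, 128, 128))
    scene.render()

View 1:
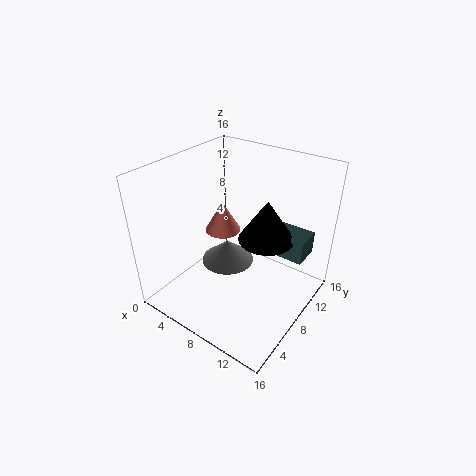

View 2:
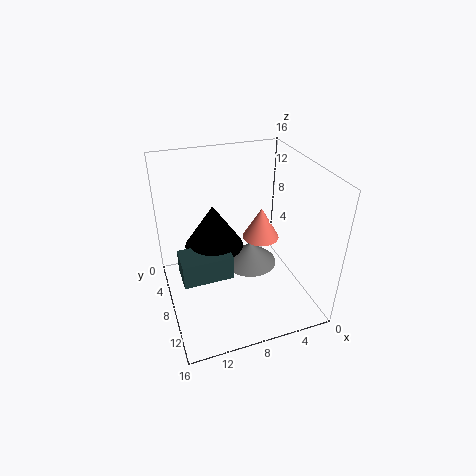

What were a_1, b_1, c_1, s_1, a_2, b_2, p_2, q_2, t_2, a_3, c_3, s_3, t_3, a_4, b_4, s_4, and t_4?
a_1 = 5.5, b_1 = 8.5, c_1 = 8, s_1 = 2, a_2 = 10, b_2 = 9.5, p_2 = 5, q_2 = 3, t_2 = 2.5, a_3 = 11, c_3 = 8.5, s_3 = 3, t_3 = 4.5, a_4 = 6.5, b_4 = 8, s_4 = 3, t_4 = 2.5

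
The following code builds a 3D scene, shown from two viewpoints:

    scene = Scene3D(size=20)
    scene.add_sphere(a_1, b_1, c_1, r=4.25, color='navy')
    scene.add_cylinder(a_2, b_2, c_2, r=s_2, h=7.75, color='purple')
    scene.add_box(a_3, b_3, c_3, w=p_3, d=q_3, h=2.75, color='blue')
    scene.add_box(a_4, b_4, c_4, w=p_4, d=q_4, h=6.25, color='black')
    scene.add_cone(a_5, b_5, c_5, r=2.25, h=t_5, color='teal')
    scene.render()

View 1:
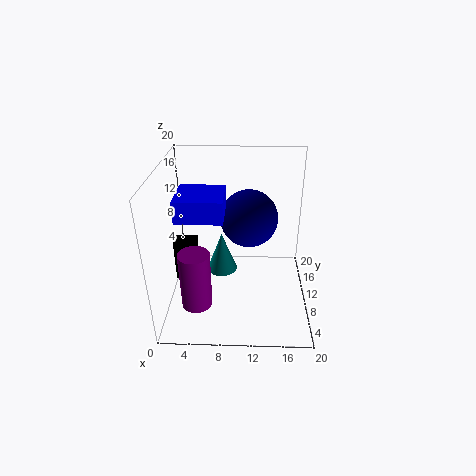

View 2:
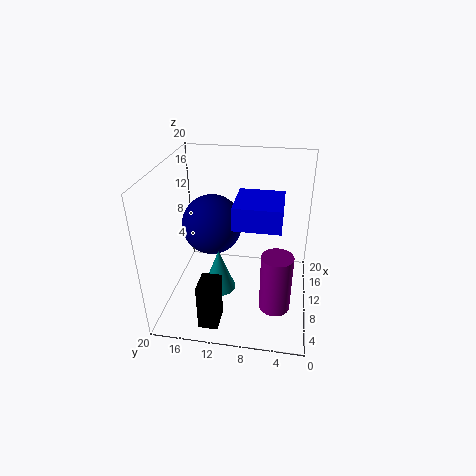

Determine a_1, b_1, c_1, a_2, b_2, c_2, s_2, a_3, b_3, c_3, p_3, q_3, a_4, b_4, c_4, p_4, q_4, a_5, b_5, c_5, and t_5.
a_1 = 11.5; b_1 = 14; c_1 = 11; a_2 = 4.75; b_2 = 4.25; c_2 = 3.25; s_2 = 2; a_3 = 2.75; b_3 = 4; c_3 = 15.25; p_3 = 5.75; q_3 = 5.5; a_4 = 0.5; b_4 = 11; c_4 = 2; p_4 = 3.25; q_4 = 2.5; a_5 = 7.5; b_5 = 12.25; c_5 = 3.25; t_5 = 6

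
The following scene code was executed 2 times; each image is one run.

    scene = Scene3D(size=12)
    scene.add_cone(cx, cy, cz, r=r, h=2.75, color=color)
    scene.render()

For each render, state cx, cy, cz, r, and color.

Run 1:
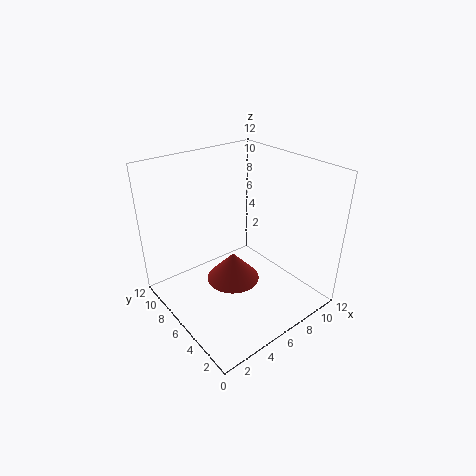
cx = 7, cy = 8, cz = 0.25, r = 2.5, color = 'brown'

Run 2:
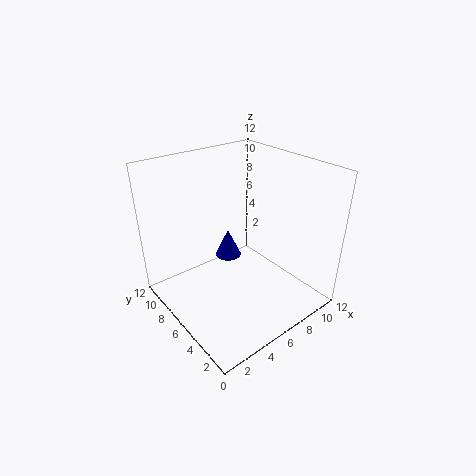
cx = 7.75, cy = 9.75, cz = 1.75, r = 1.25, color = 'blue'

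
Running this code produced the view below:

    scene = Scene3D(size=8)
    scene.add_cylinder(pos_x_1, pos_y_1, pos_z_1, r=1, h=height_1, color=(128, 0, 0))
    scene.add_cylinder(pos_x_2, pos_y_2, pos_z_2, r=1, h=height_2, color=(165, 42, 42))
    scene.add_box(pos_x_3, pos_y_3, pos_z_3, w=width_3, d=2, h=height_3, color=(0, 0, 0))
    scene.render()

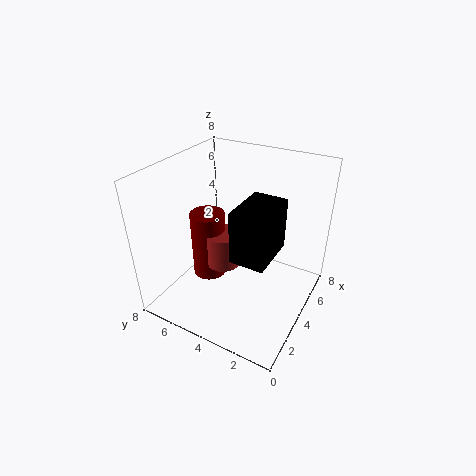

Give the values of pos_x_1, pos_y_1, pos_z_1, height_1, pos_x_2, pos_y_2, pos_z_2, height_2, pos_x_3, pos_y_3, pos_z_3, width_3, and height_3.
pos_x_1 = 4, pos_y_1 = 6, pos_z_1 = 1, height_1 = 4, pos_x_2 = 4, pos_y_2 = 5, pos_z_2 = 2, height_2 = 2, pos_x_3 = 3, pos_y_3 = 2, pos_z_3 = 3, width_3 = 3, height_3 = 3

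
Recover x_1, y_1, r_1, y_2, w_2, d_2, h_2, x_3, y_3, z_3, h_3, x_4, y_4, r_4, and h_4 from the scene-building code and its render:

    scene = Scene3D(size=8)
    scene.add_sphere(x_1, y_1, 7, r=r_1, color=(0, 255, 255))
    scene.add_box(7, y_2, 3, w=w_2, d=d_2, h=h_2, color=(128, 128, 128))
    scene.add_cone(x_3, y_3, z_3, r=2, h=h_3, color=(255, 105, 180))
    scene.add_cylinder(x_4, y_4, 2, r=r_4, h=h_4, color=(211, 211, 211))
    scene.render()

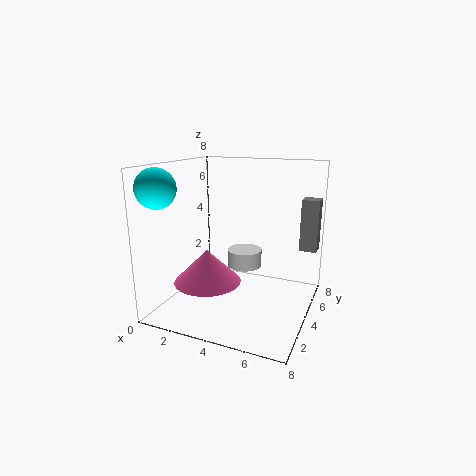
x_1 = 1, y_1 = 1, r_1 = 1, y_2 = 6, w_2 = 1, d_2 = 1, h_2 = 3, x_3 = 2, y_3 = 4, z_3 = 1, h_3 = 2, x_4 = 4, y_4 = 5, r_4 = 1, h_4 = 1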